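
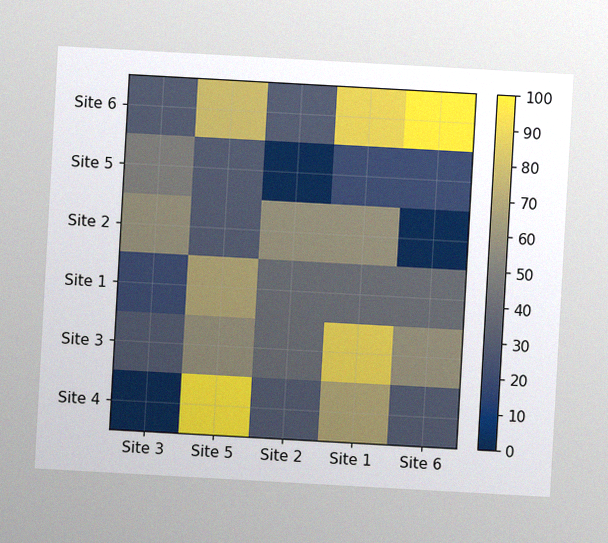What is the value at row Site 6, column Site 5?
80

The chart is tilted about 3° clockwise, with some photo noise. Matching cell (Site 6, Site 5) against the colorbar gives 80.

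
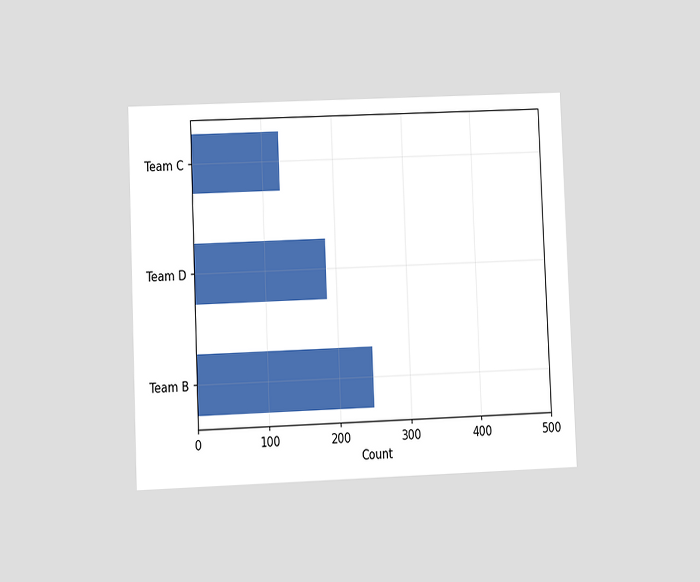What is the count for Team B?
248

The chart is tilted about 2° counter-clockwise and viewed at a slight angle. Reading along the chart's x-axis, the Team B bar reaches 248.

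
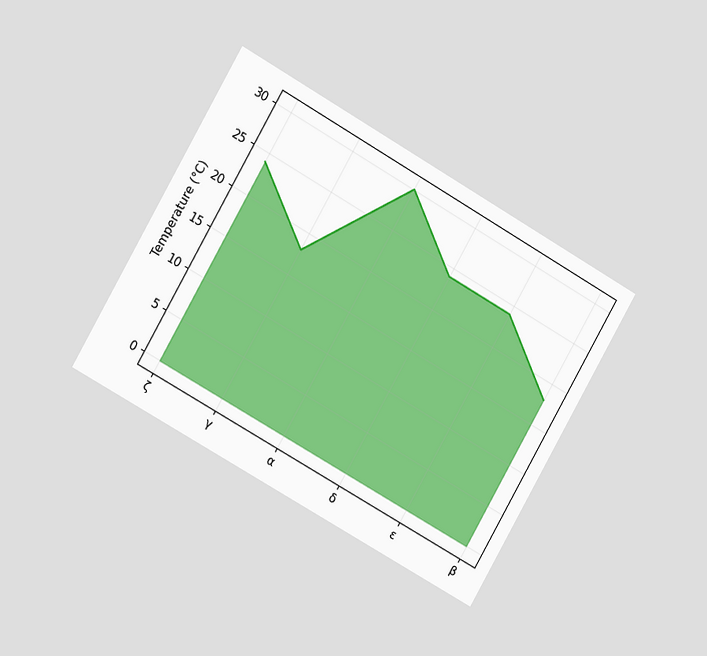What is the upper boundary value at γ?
The chart is tilted about 30° clockwise and viewed slightly from the left. At γ the upper boundary is at 18°C.

18°C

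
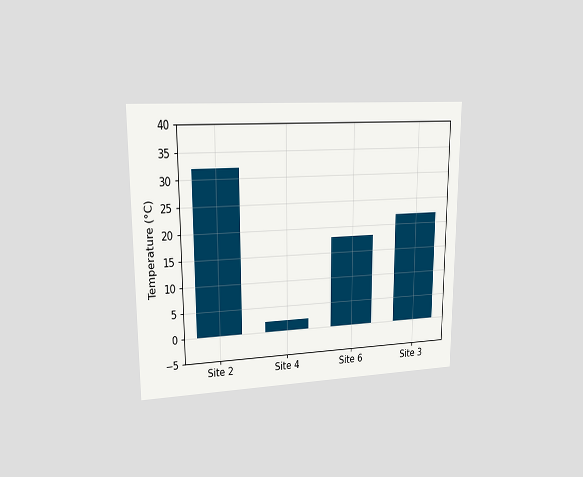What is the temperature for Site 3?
The chart is viewed at a slight angle. Reading along the chart's y-axis, the Site 3 bar reaches 22°C.

22°C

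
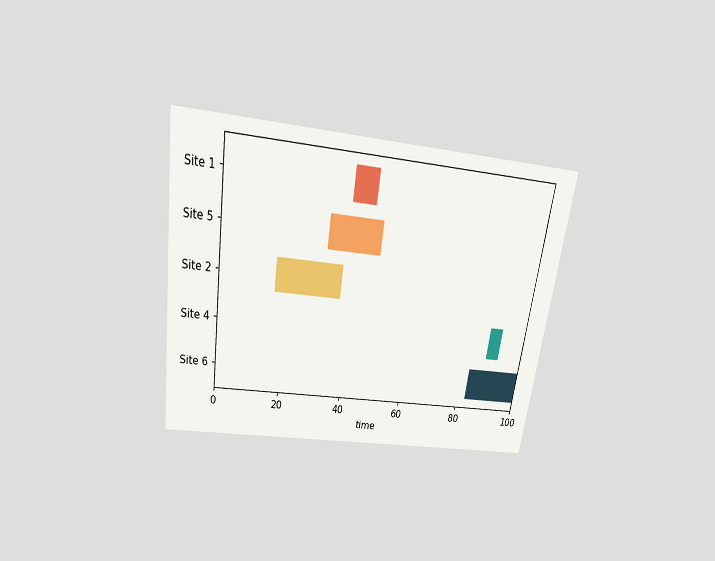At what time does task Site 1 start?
38

The chart is tilted about 8° clockwise and viewed slightly from above. The Site 1 bar begins at t=38.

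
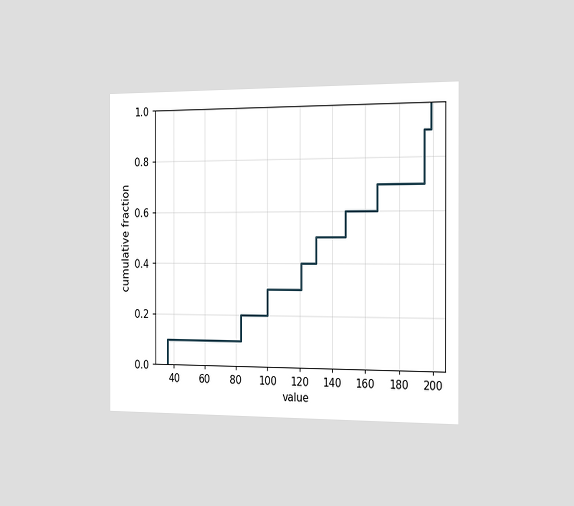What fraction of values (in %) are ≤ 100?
30%

The chart is viewed slightly from the right. At x=100 the ECDF step is at 30%.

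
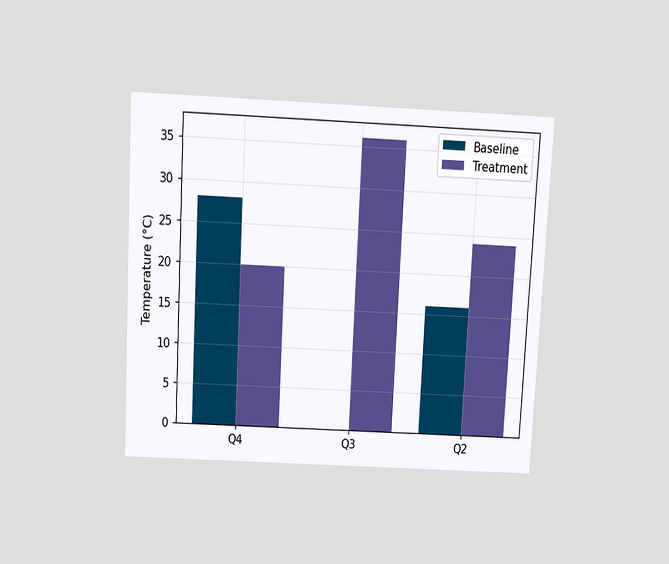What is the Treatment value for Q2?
The chart is tilted about 3° clockwise and viewed slightly from above. The Treatment bar at Q2 reaches 24°C on the y-axis.

24°C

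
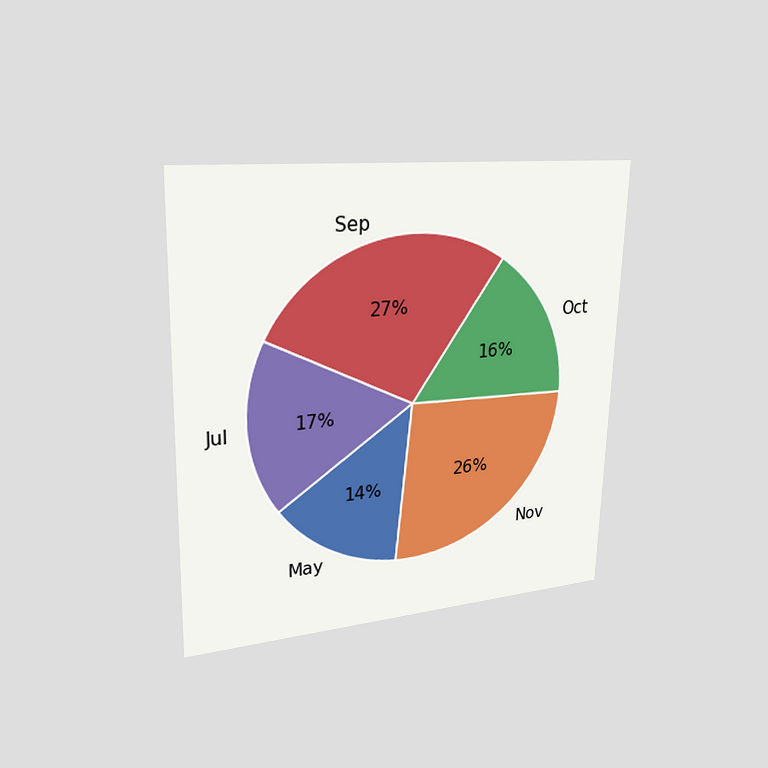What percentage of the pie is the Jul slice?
The chart is viewed slightly from the left. The Jul slice takes up 17% of the pie.

17%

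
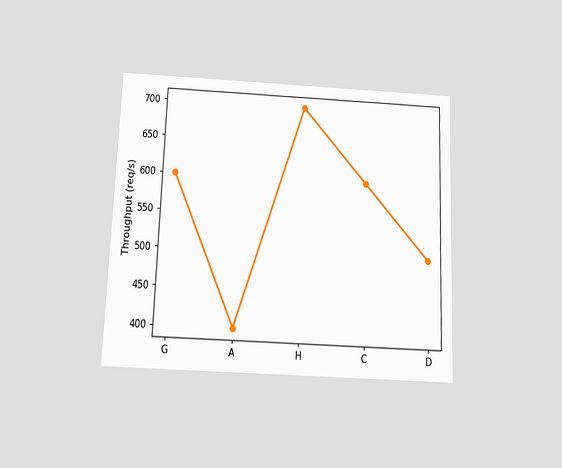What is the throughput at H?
The chart is tilted about 2° clockwise and viewed slightly from below. At H, the line is at 700req/s.

700req/s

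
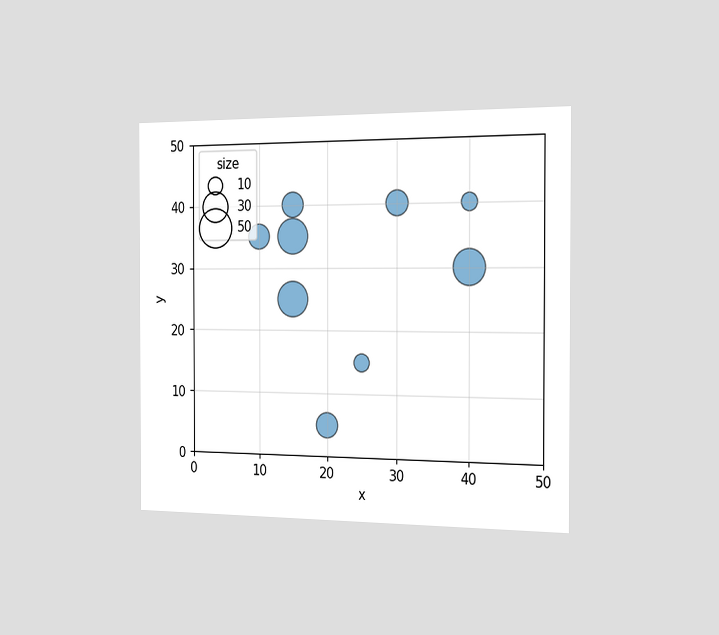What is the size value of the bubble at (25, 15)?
10

The chart is viewed slightly from the right. Matching the bubble at (25, 15) against the size legend gives 10.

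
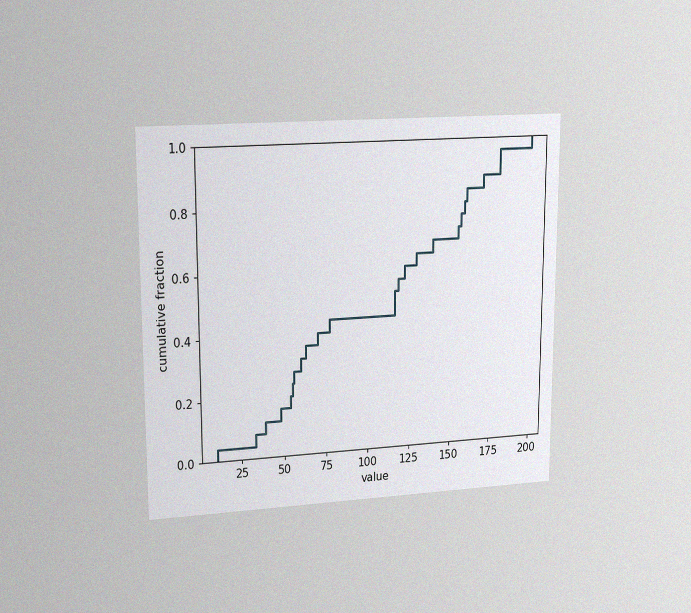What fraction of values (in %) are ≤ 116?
The chart is viewed at a slight angle, with some photo noise. At x=116 the ECDF step is at 52%.

52%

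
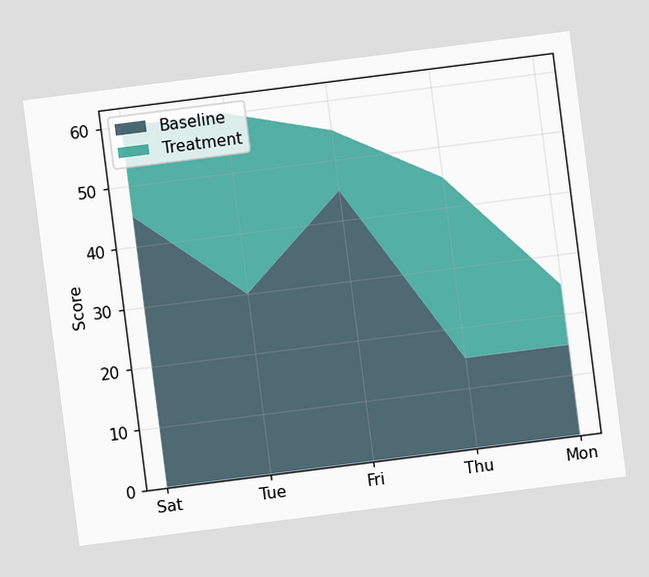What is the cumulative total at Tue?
60

The chart is tilted about 7° counter-clockwise. The stacked total at Tue reaches 60.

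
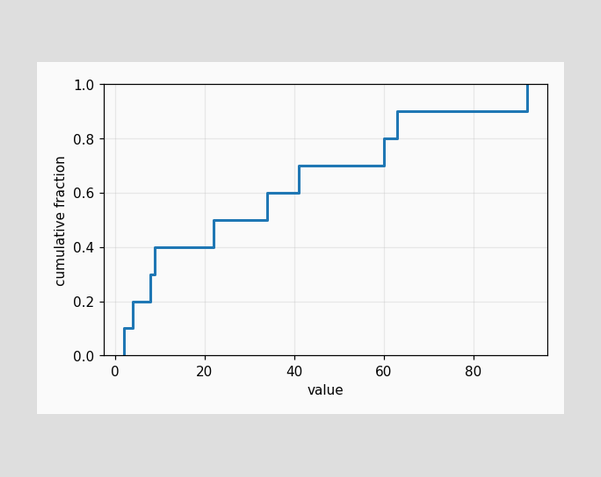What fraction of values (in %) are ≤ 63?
90%

At x=63 the ECDF step is at 90%.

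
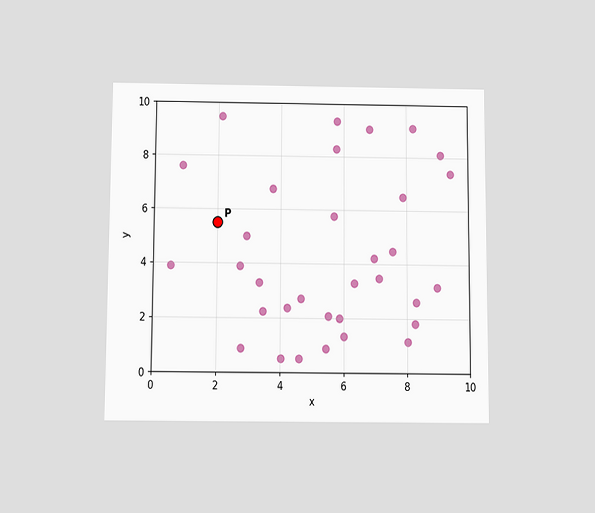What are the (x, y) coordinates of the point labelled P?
(2, 5.5)

The chart is viewed slightly from below. Following the gridlines from P to each axis, P sits at (2, 5.5).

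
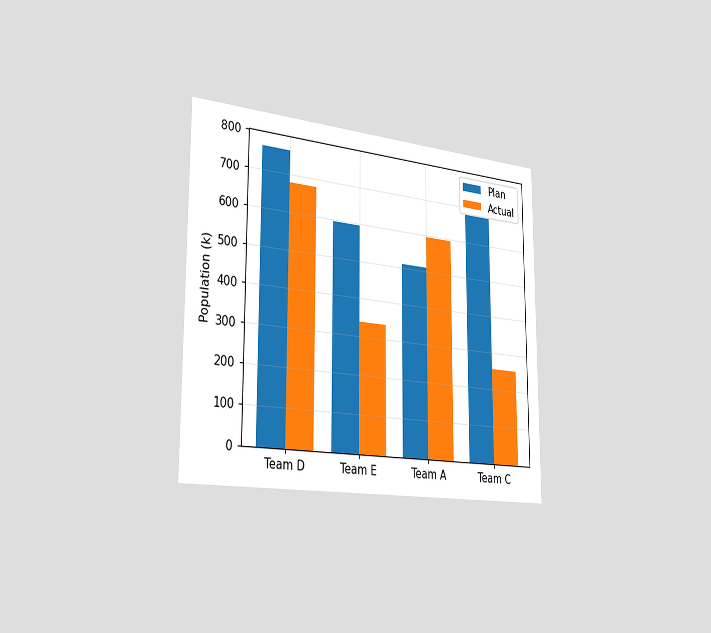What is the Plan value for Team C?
680k

The chart is viewed slightly from the left. The Plan bar at Team C reaches 680k on the y-axis.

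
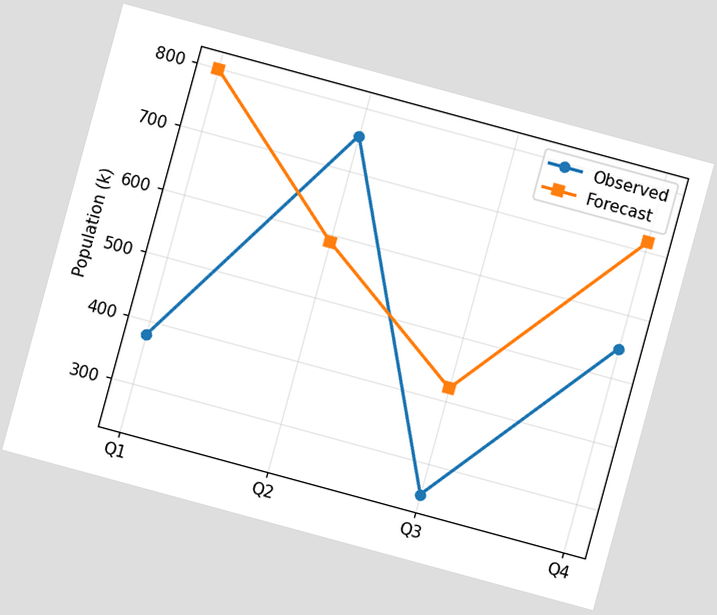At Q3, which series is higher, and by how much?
The chart is tilted about 15° clockwise. At Q3, Forecast sits above the other line by 168k.

Forecast, by 168k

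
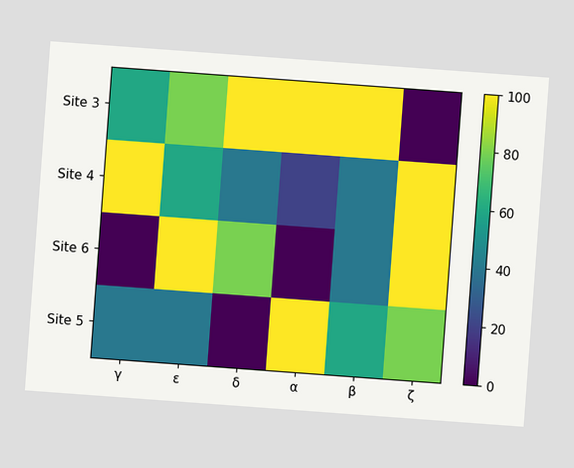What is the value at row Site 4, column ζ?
100

The chart is tilted about 4° clockwise. Matching cell (Site 4, ζ) against the colorbar gives 100.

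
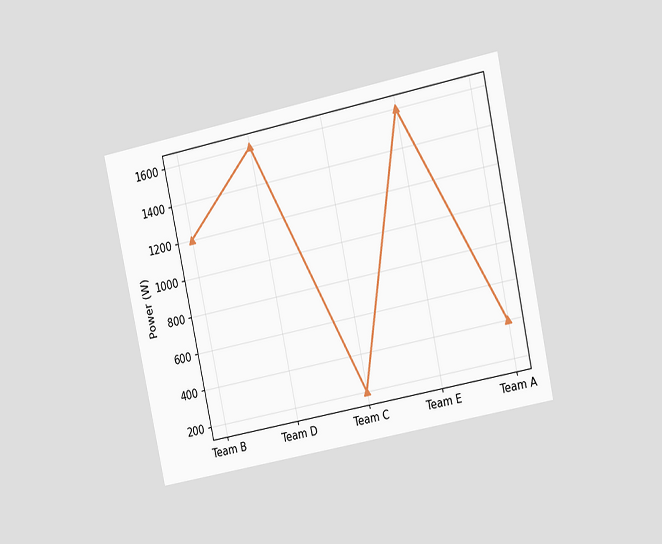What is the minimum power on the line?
200W

The chart is tilted about 12° counter-clockwise and viewed slightly from the right. The lowest point is at Team C, and reading across to the y-axis gives 200W.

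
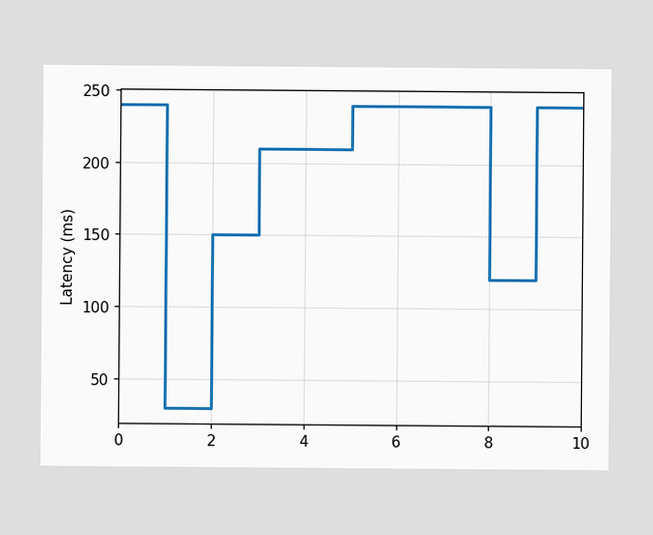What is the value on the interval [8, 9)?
120ms

On [8, 9) the step sits at 120ms.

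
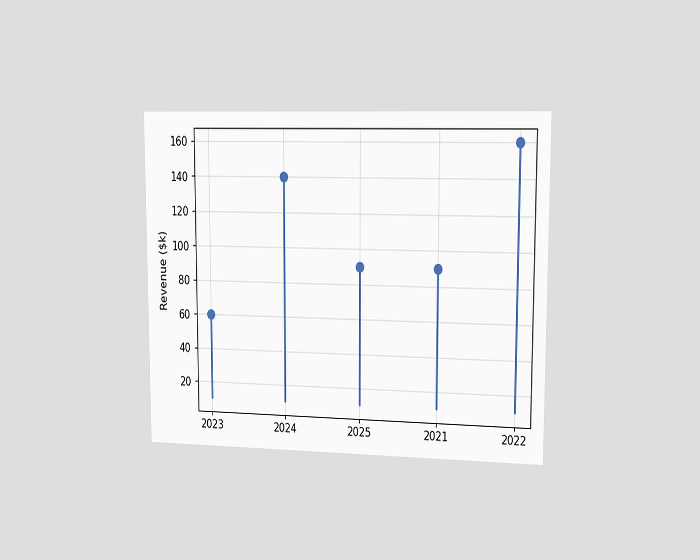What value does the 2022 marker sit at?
$160k

The chart is viewed slightly from the right. The 2022 marker sits at $160k.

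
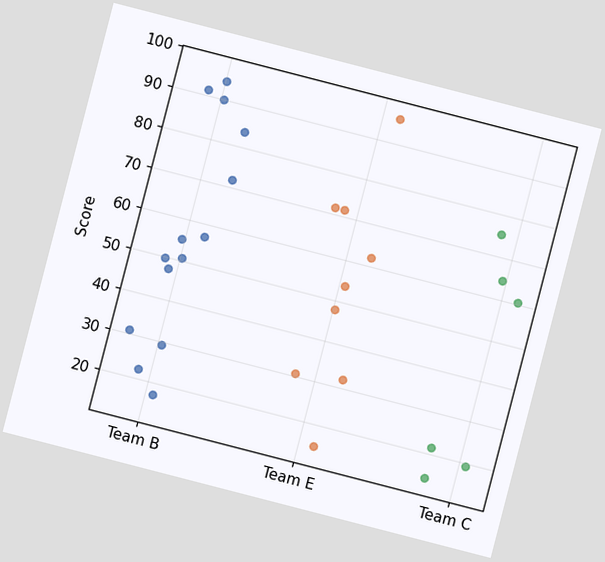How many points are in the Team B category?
The chart is tilted about 15° clockwise. Counting the markers in the Team B column gives 14.

14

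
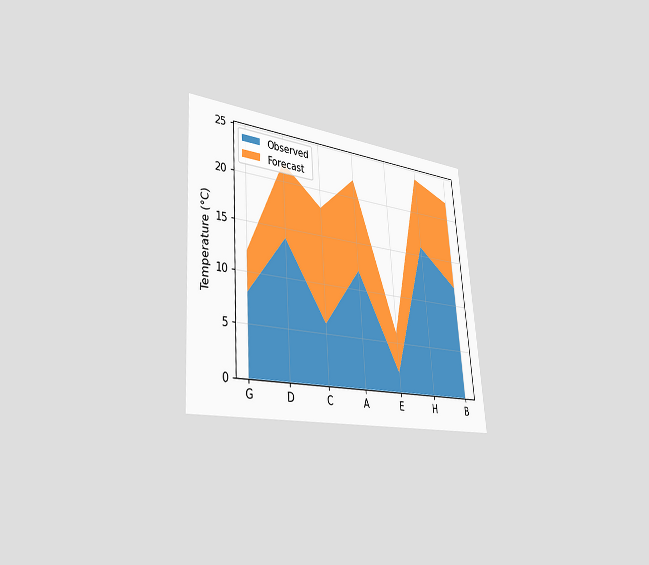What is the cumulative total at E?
The chart is tilted about 4° counter-clockwise and viewed slightly from the left. The stacked total at E reaches 6°C.

6°C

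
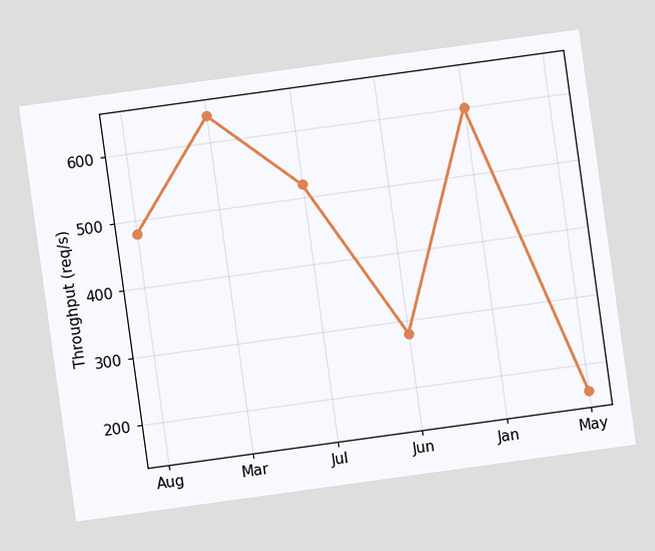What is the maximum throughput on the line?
640req/s

The chart is tilted about 8° counter-clockwise. The highest point is at Mar, and reading across to the y-axis gives 640req/s.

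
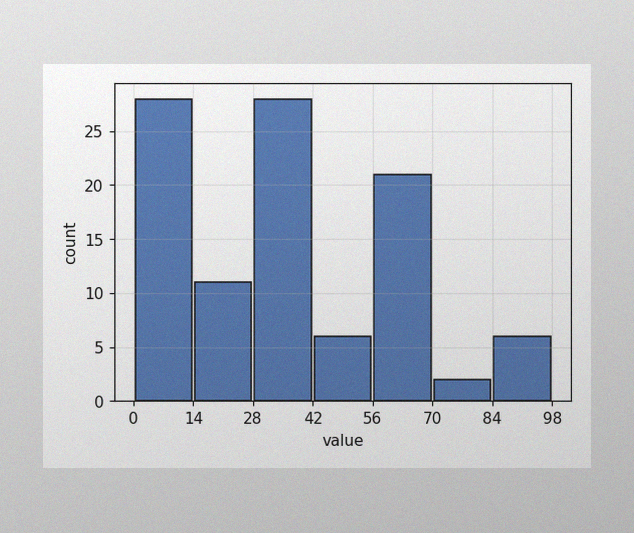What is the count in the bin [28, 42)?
The image has some photo noise and uneven lighting. The [28, 42) bin has height 28.

28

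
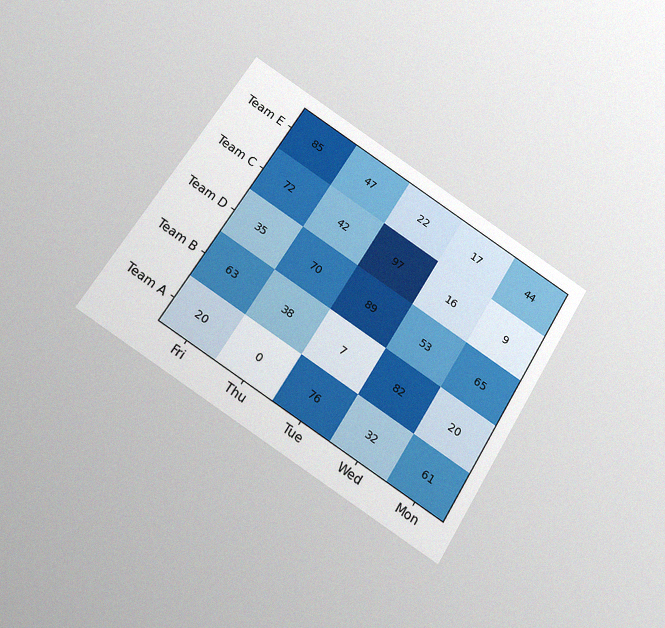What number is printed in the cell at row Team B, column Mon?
20

The chart is tilted about 32° clockwise and viewed slightly from below, with some photo noise. The (Team B, Mon) cell reads 20.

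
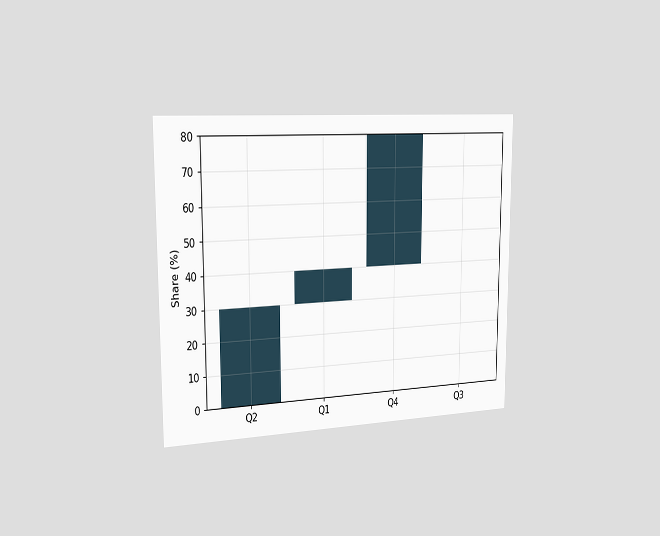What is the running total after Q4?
The chart is viewed slightly from the left. After Q4 the running total reaches 80%.

80%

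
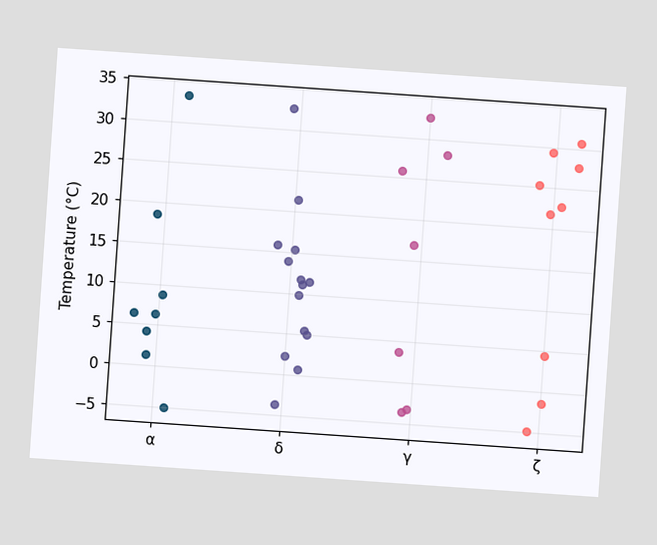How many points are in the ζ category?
9

The chart is tilted about 4° clockwise. Counting the markers in the ζ column gives 9.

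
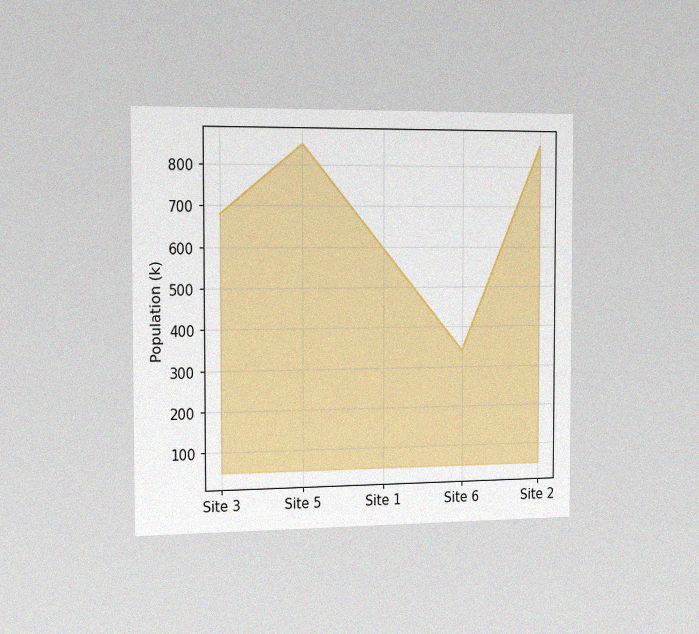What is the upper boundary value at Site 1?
The chart is viewed slightly from the left, with some photo noise. At Site 1 the upper boundary is at 595k.

595k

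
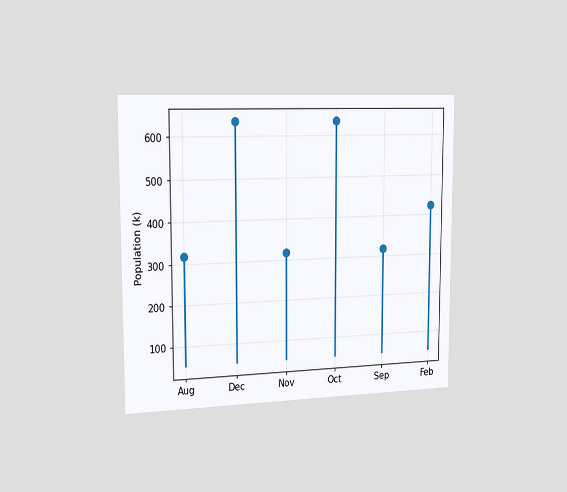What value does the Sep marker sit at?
318k

The chart is viewed slightly from the left. The Sep marker sits at 318k.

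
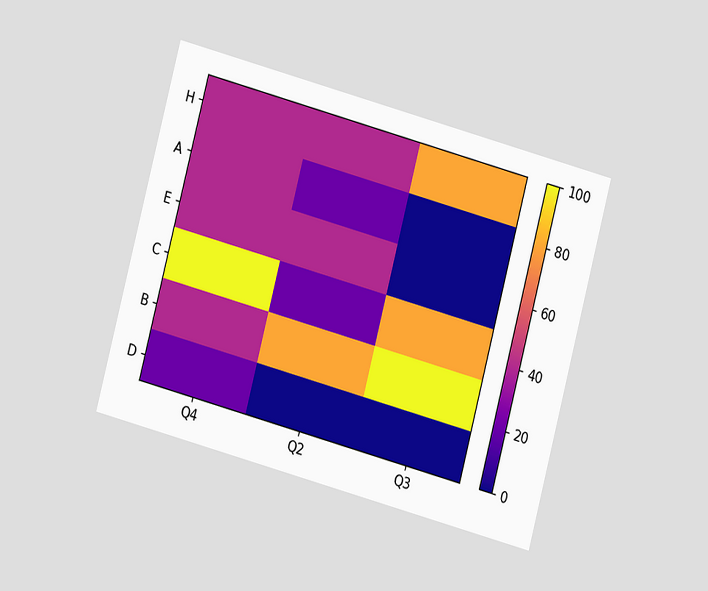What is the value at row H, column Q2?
40

The chart is tilted about 15° clockwise and viewed at a slight angle. Matching cell (H, Q2) against the colorbar gives 40.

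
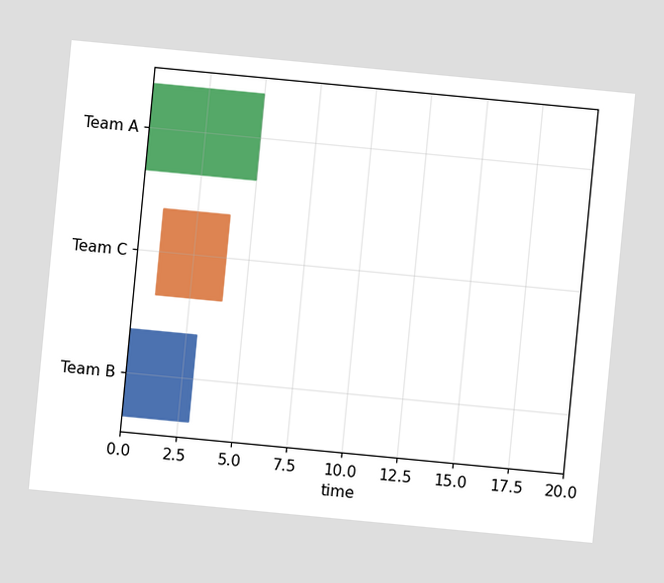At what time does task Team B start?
0

The chart is tilted about 5° clockwise. The Team B bar begins at t=0.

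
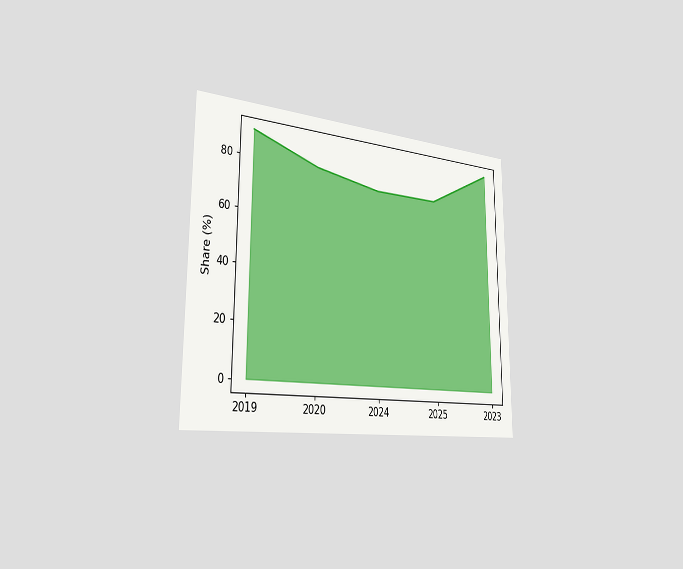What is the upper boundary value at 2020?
80%

The chart is viewed slightly from the left. At 2020 the upper boundary is at 80%.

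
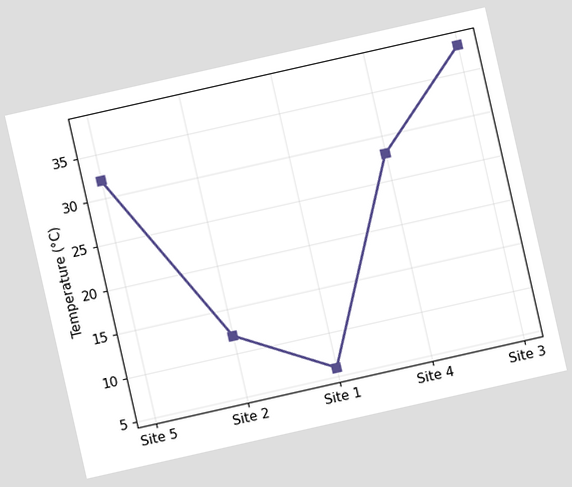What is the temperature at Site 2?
12°C

The chart is tilted about 13° counter-clockwise. At Site 2, the line is at 12°C.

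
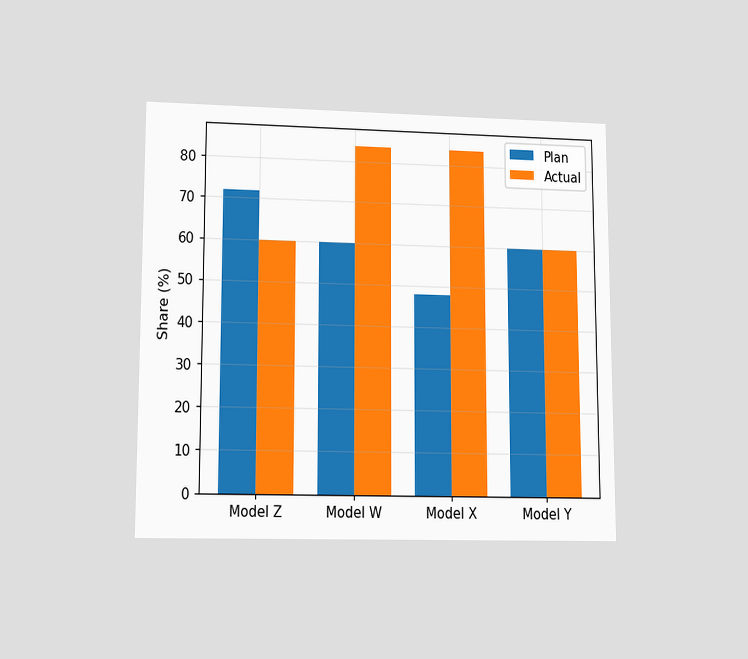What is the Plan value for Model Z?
The chart is viewed at a slight angle. The Plan bar at Model Z reaches 72% on the y-axis.

72%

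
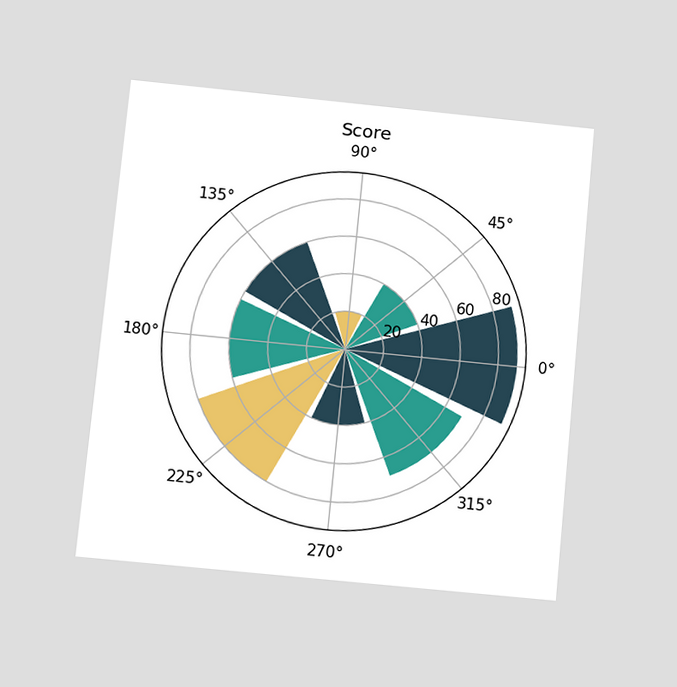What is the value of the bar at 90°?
20

The chart is tilted about 6° clockwise and viewed at a slight angle. The bar at 90° reaches 20 on the radial axis.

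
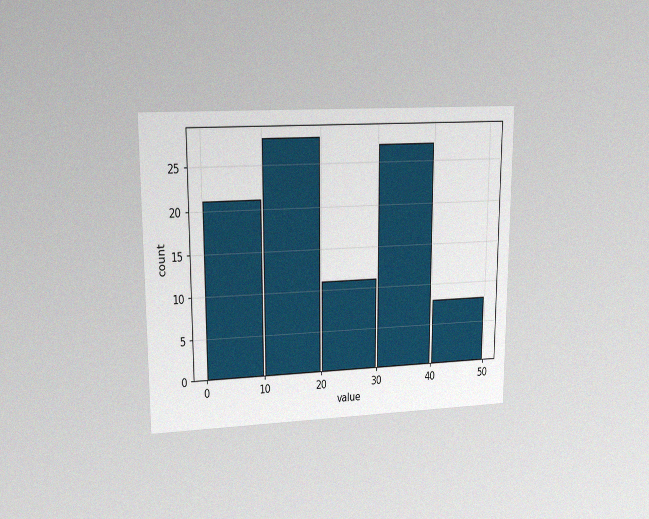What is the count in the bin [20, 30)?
The chart is viewed at a slight angle, with some photo noise. The [20, 30) bin has height 11.

11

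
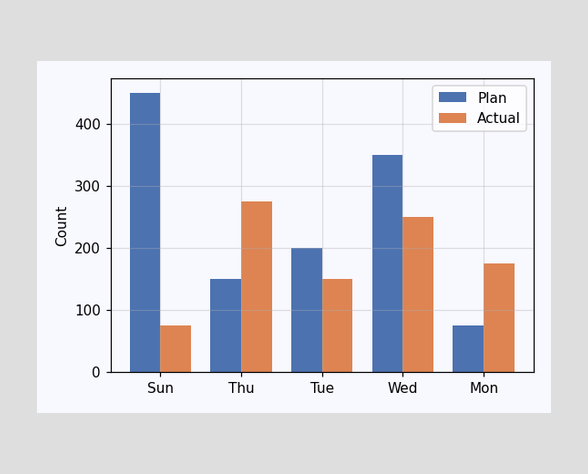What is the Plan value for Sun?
The Plan bar at Sun reaches 450 on the y-axis.

450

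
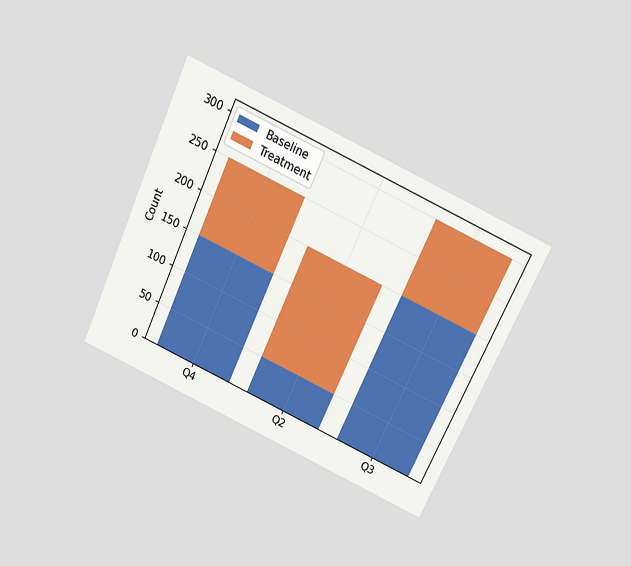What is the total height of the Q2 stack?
200

The chart is tilted about 25° clockwise and viewed slightly from above. The Q2 stack's top reaches 200 on the y-axis.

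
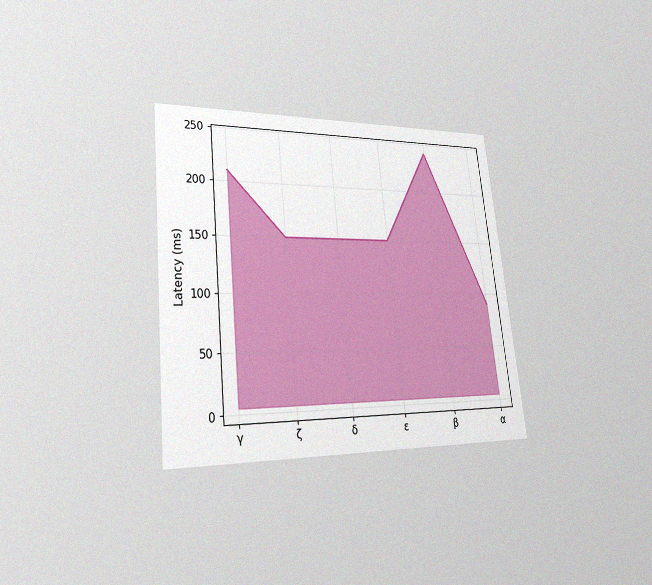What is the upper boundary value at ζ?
The chart is tilted about 6° counter-clockwise and viewed slightly from the left, with some photo noise. At ζ the upper boundary is at 150ms.

150ms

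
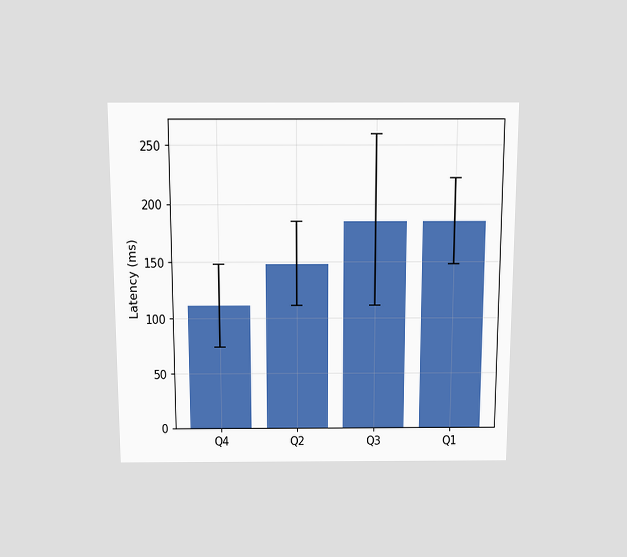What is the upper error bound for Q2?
The chart is viewed slightly from above. The Q2 bar's upper whisker reaches 185ms.

185ms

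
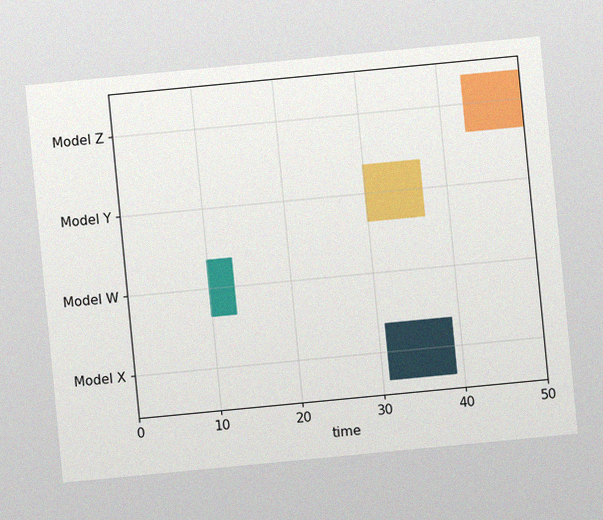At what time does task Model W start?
10

The chart is tilted about 5° counter-clockwise, with some photo noise. The Model W bar begins at t=10.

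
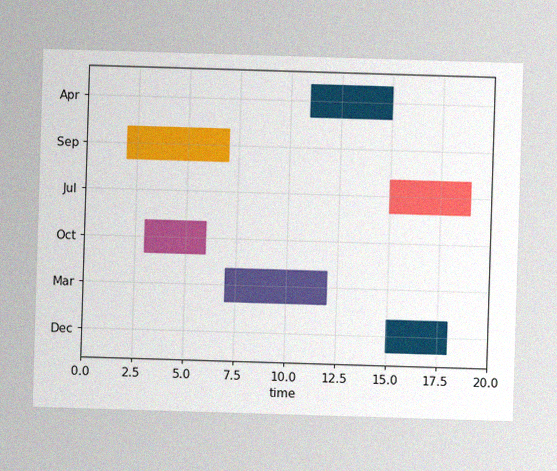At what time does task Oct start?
3

The image has some photo noise and uneven lighting. The Oct bar begins at t=3.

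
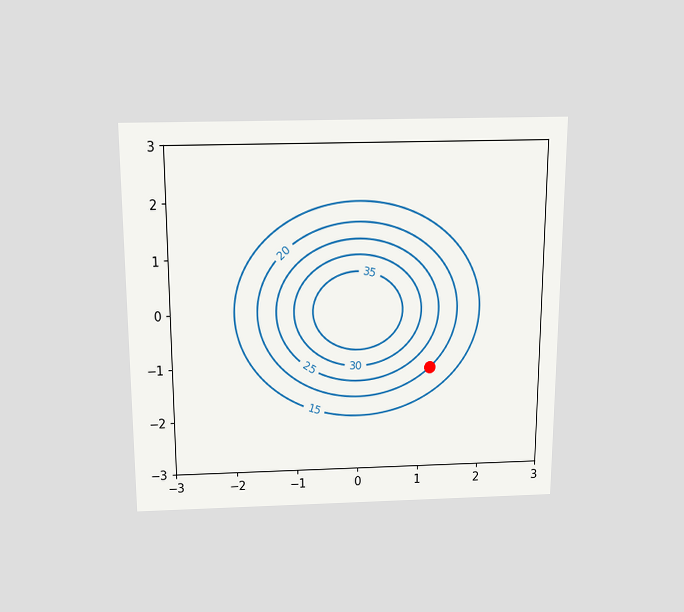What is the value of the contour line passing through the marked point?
20

The chart is viewed slightly from above. The marked point sits on the contour labelled 20.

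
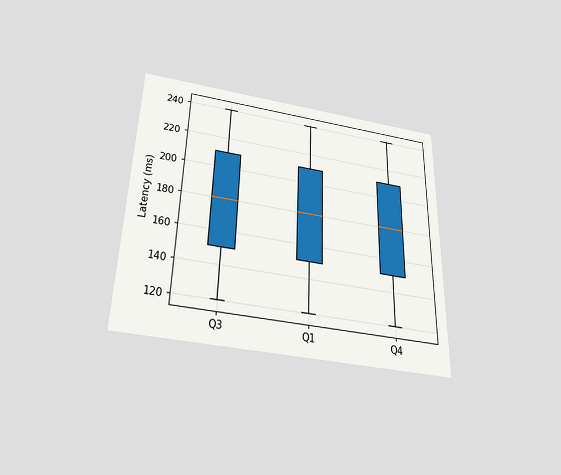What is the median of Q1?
180ms

The chart is viewed slightly from below. The median line in the Q1 box sits at 180ms.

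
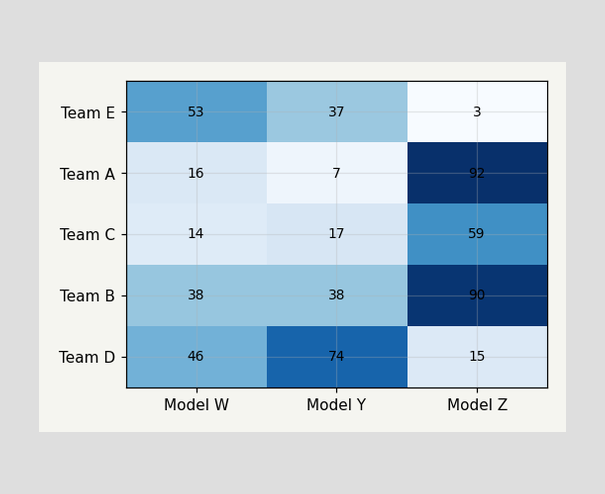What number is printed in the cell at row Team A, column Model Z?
The (Team A, Model Z) cell reads 92.

92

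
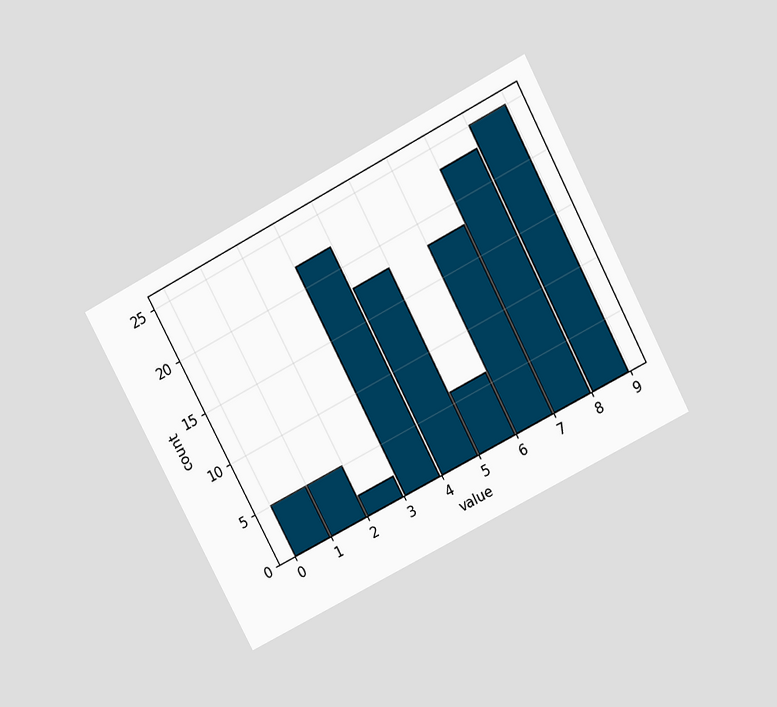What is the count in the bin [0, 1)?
5

The chart is tilted about 28° counter-clockwise and viewed slightly from above. The [0, 1) bin has height 5.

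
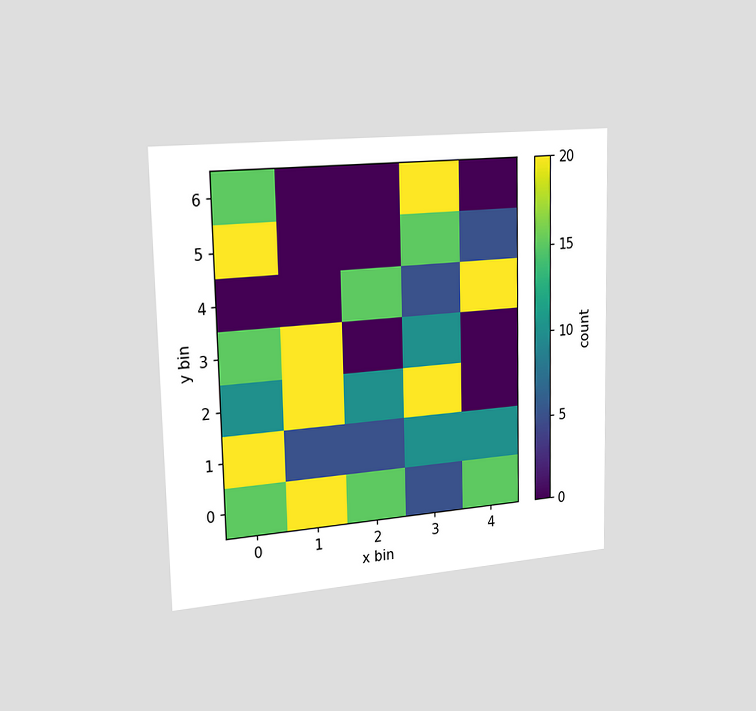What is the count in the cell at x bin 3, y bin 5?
The chart is viewed slightly from the left. Matching the cell (3, 5) against the colorbar gives 15.

15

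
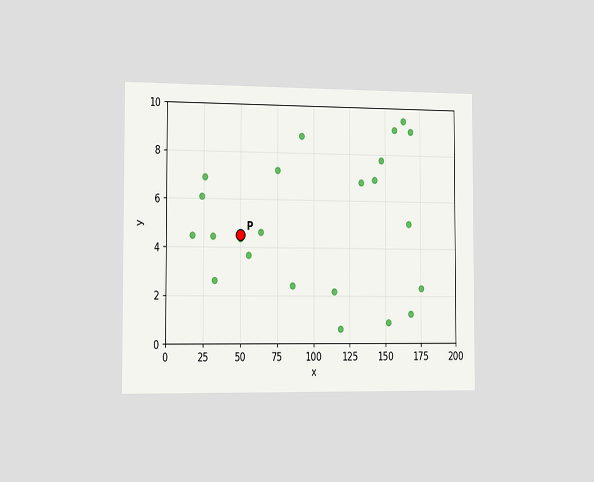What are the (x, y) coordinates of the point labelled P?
The chart is viewed slightly from the left. Following the gridlines from P to each axis, P sits at (50, 4.5).

(50, 4.5)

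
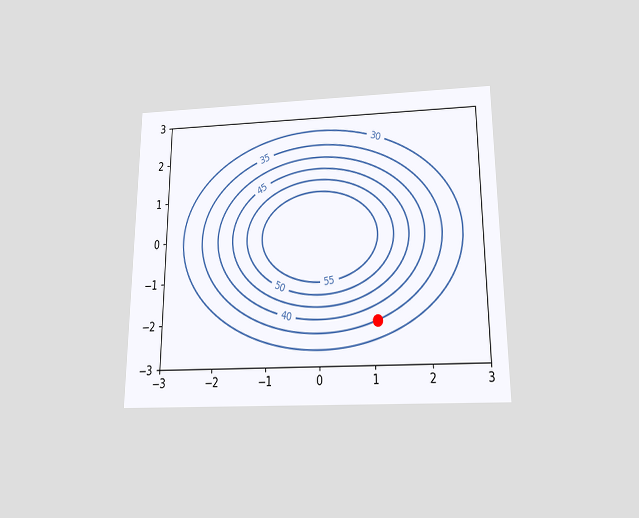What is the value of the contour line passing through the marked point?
The chart is viewed slightly from below. The marked point sits on the contour labelled 35.

35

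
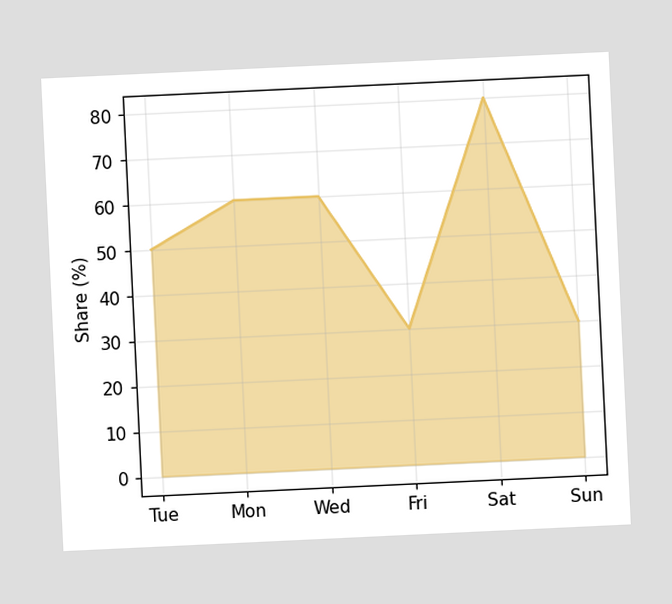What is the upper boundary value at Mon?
60%

The chart is tilted about 3° counter-clockwise. At Mon the upper boundary is at 60%.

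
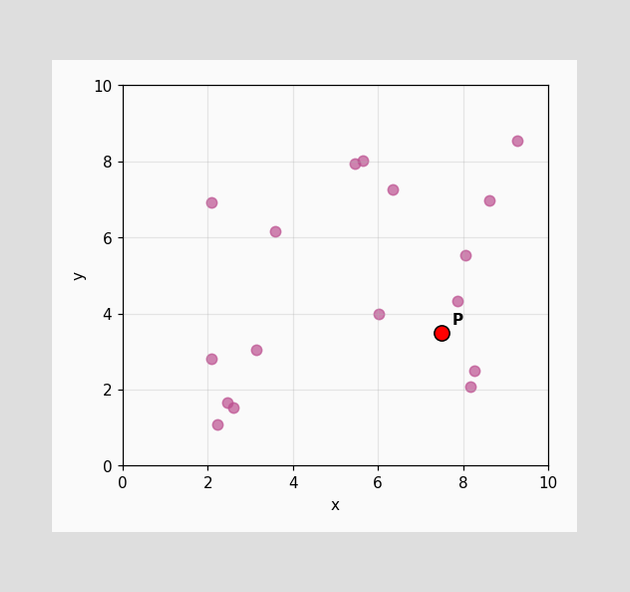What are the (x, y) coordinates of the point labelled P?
(7.5, 3.5)

Following the gridlines from P to each axis, P sits at (7.5, 3.5).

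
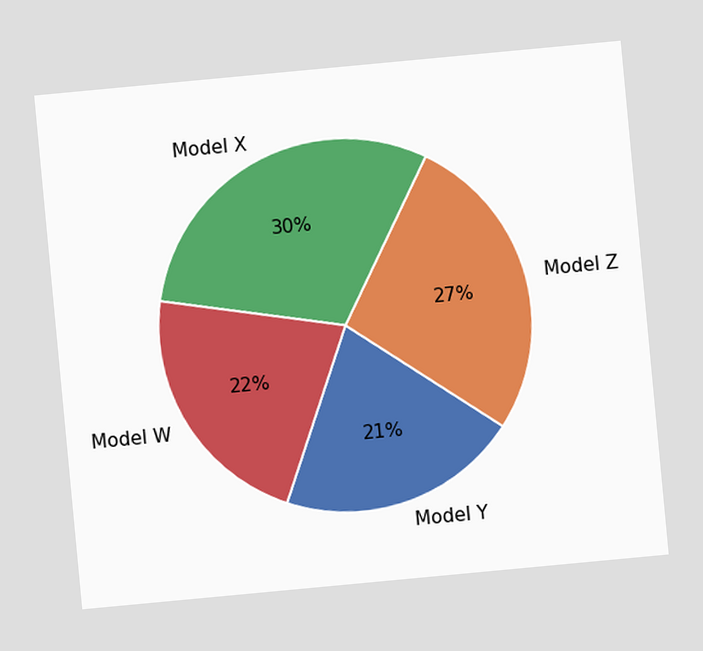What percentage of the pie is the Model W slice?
22%

The chart is tilted about 5° counter-clockwise. The Model W slice takes up 22% of the pie.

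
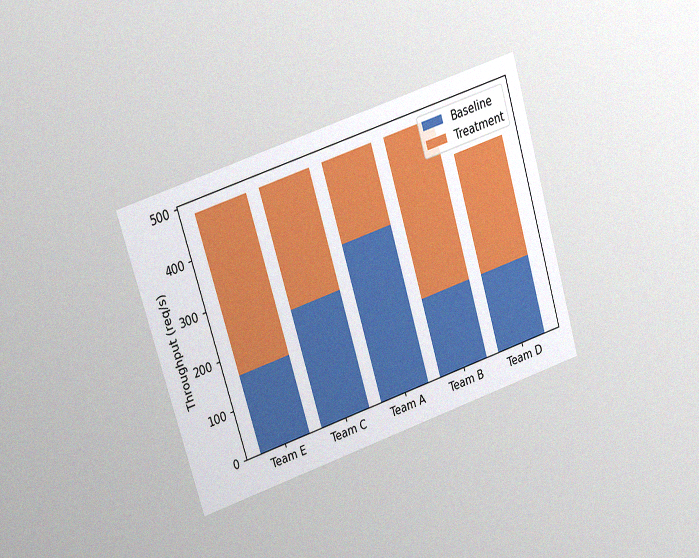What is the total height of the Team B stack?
480req/s

The chart is tilted about 17° counter-clockwise and viewed at a slight angle, with some photo noise. The Team B stack's top reaches 480req/s on the y-axis.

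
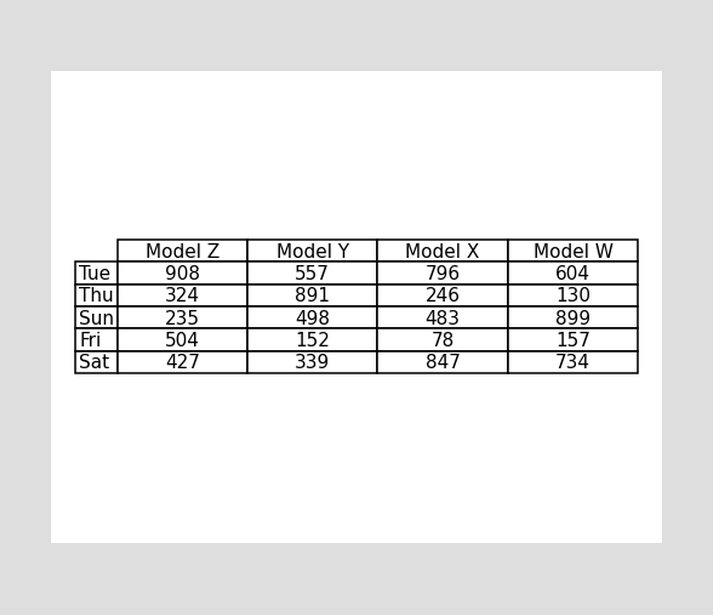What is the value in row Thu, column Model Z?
324

The (Thu, Model Z) cell reads 324.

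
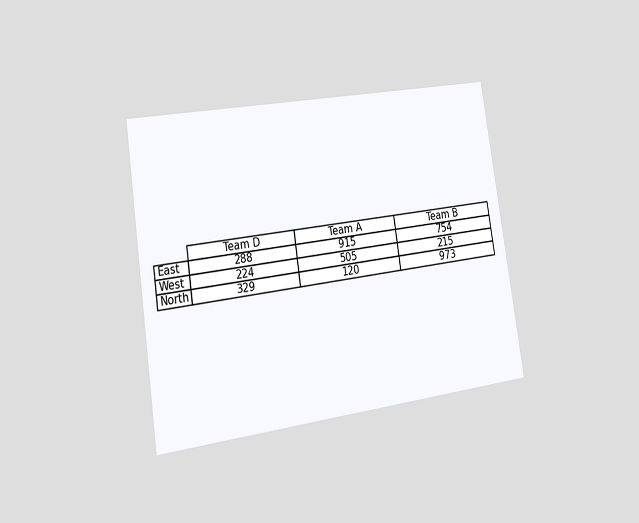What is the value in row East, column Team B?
754

The chart is tilted about 8° counter-clockwise and viewed slightly from the left. The (East, Team B) cell reads 754.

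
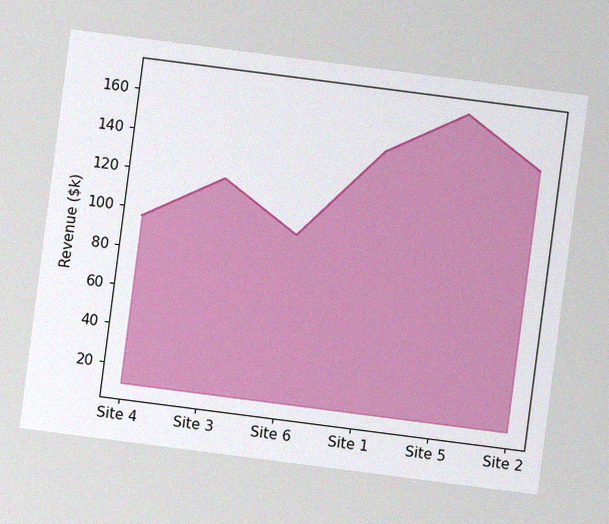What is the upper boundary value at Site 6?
The chart is tilted about 7° clockwise, with some photo noise. At Site 6 the upper boundary is at $96k.

$96k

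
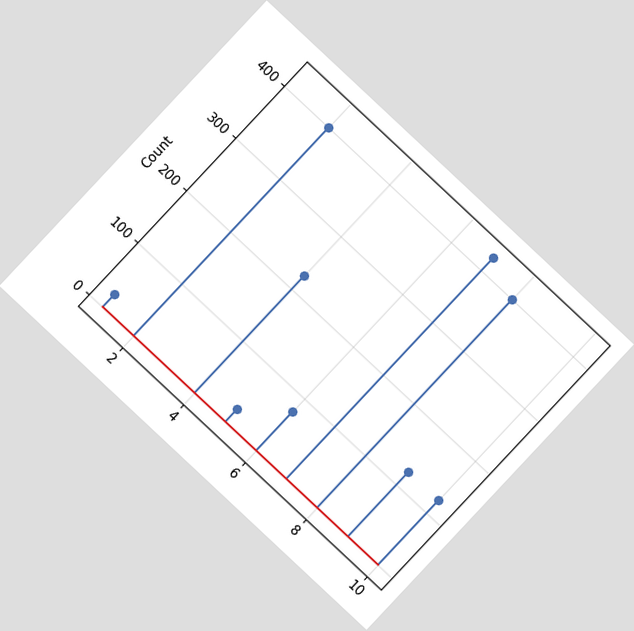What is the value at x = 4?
225

The chart is tilted about 43° clockwise. The stem at x=4 reaches 225.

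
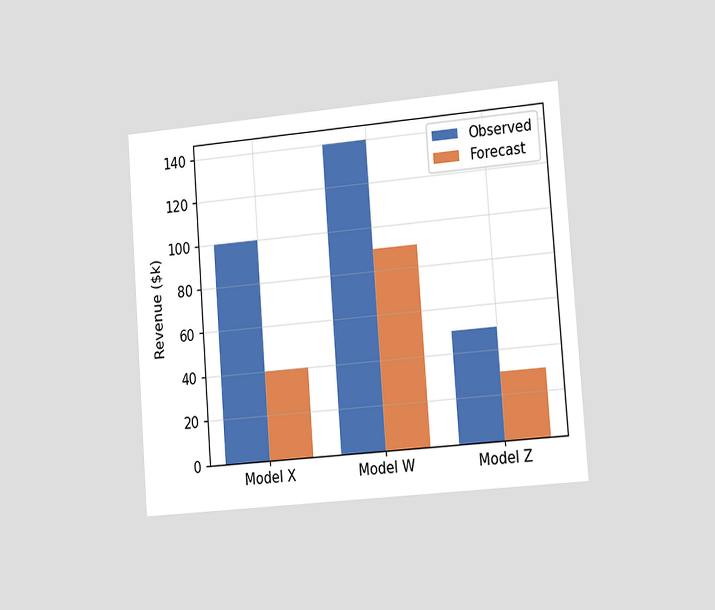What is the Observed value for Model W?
$140k

The chart is tilted about 4° counter-clockwise and viewed slightly from the right. The Observed bar at Model W reaches $140k on the y-axis.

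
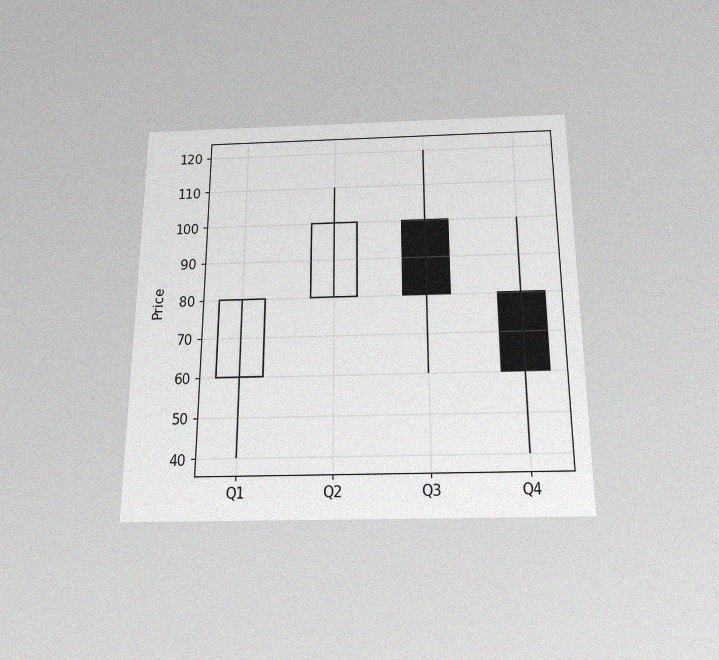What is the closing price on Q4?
60

The chart is viewed slightly from below, with some photo noise. The Q4 candle closes at 60.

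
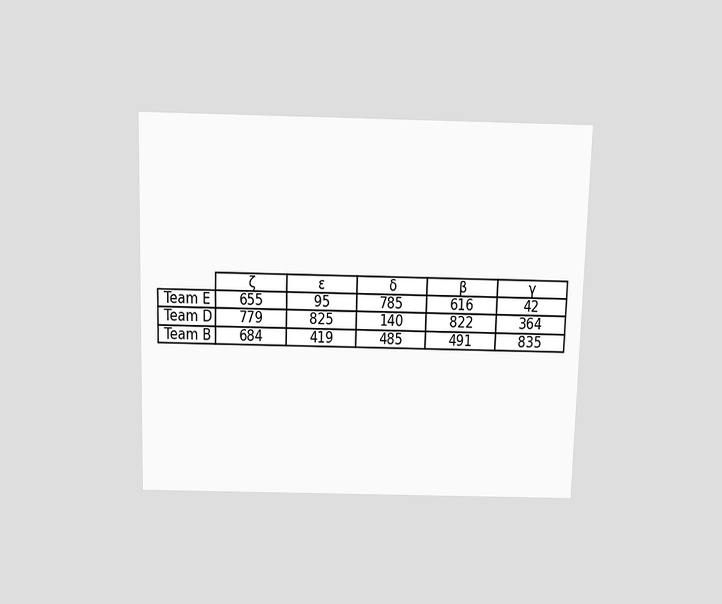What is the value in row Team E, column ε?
The chart is viewed slightly from above. The (Team E, ε) cell reads 95.

95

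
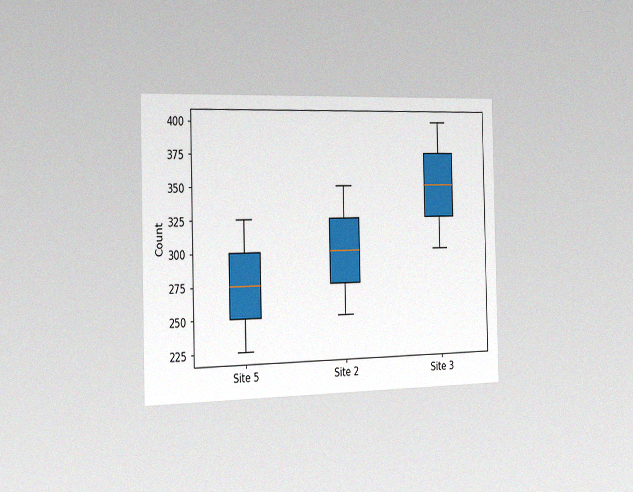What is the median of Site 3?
350

The chart is viewed slightly from the left, with some photo noise. The median line in the Site 3 box sits at 350.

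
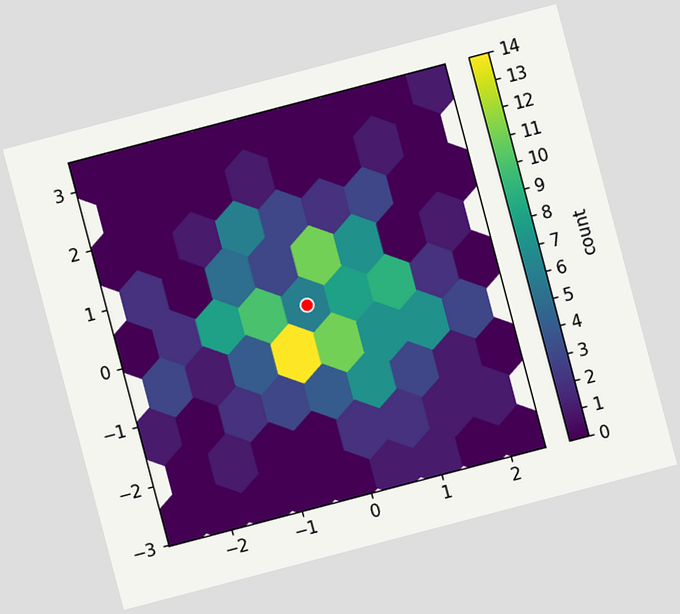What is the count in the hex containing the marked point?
6

The chart is tilted about 15° counter-clockwise. The marked hex reads 6 on the colorbar.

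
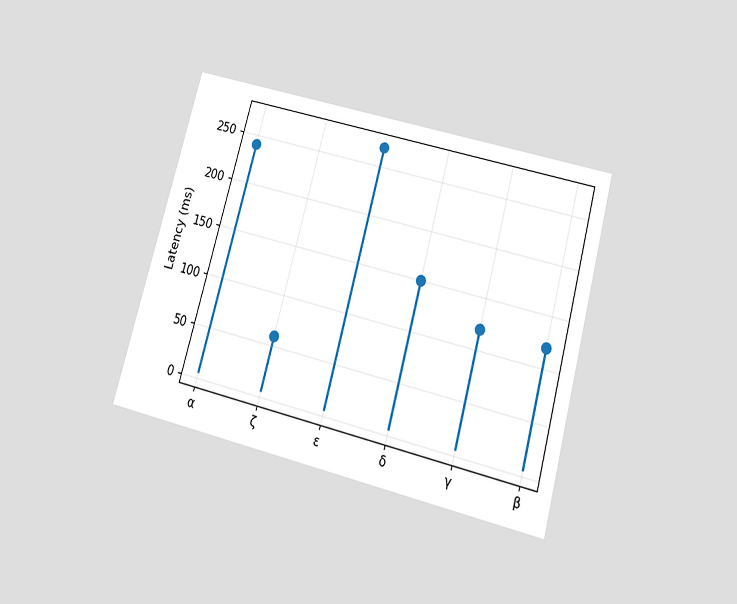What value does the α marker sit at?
240ms

The chart is tilted about 15° clockwise and viewed slightly from below. The α marker sits at 240ms.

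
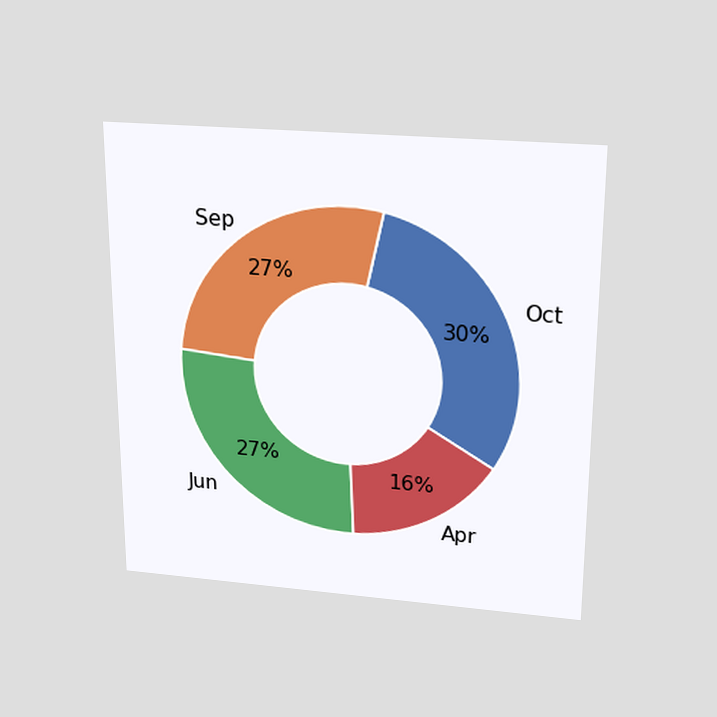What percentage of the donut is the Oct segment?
The chart is viewed slightly from above. The Oct segment takes up 30% of the ring.

30%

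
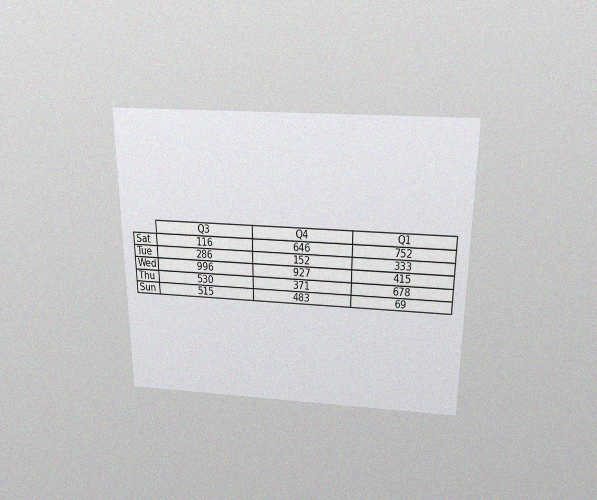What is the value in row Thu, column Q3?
The chart is viewed slightly from above, with some photo noise. The (Thu, Q3) cell reads 530.

530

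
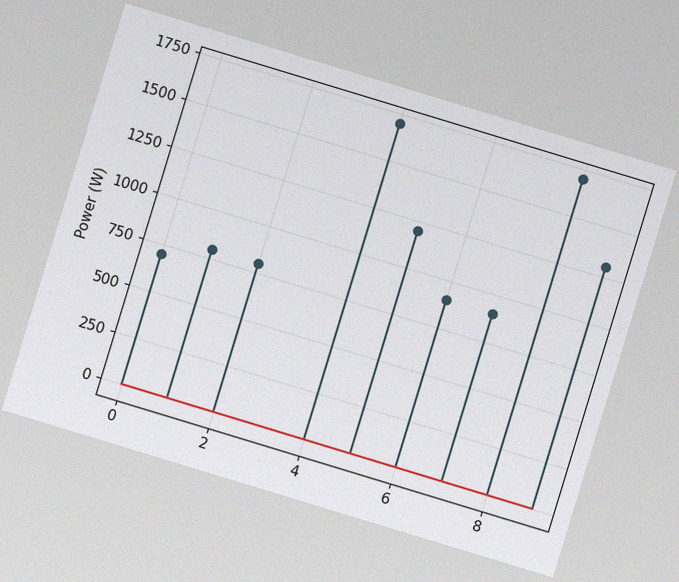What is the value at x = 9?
1300W

The chart is tilted about 17° clockwise, with some photo noise. The stem at x=9 reaches 1300W.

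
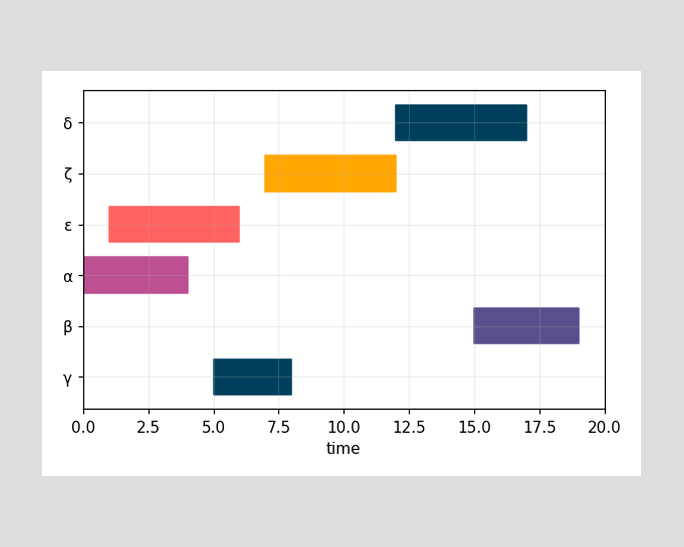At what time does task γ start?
5

The γ bar begins at t=5.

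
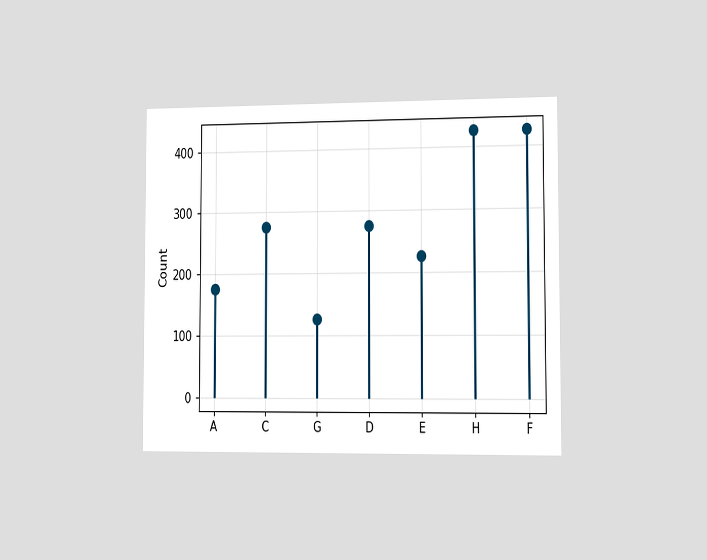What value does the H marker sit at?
425

The chart is viewed slightly from the right. The H marker sits at 425.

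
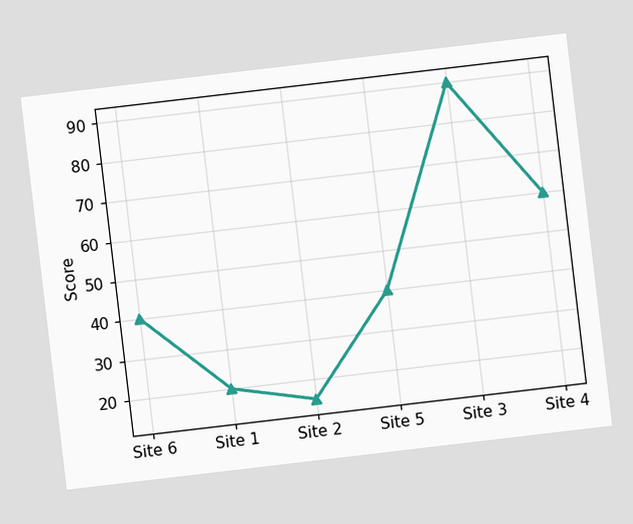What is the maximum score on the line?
90

The chart is tilted about 7° counter-clockwise. The highest point is at Site 3, and reading across to the y-axis gives 90.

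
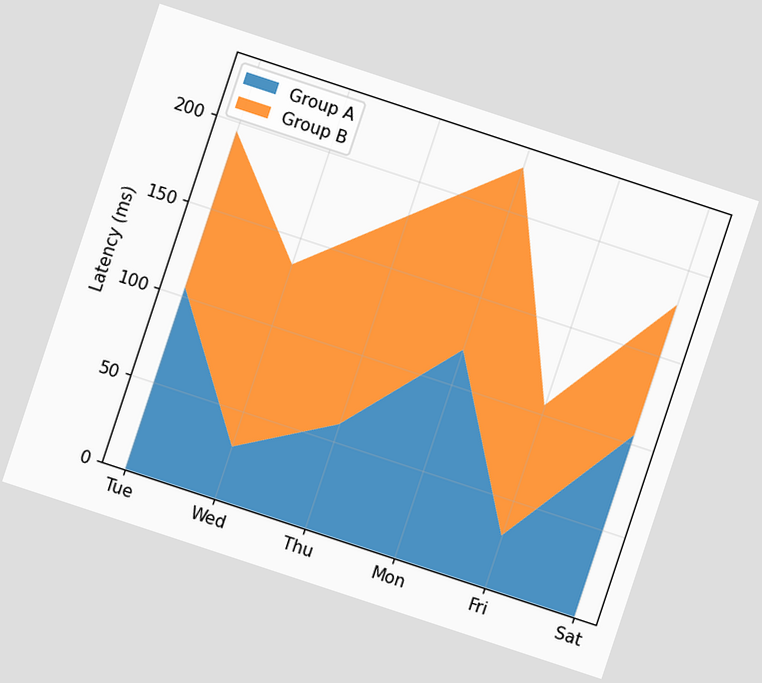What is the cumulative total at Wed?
135ms

The chart is tilted about 18° clockwise. The stacked total at Wed reaches 135ms.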